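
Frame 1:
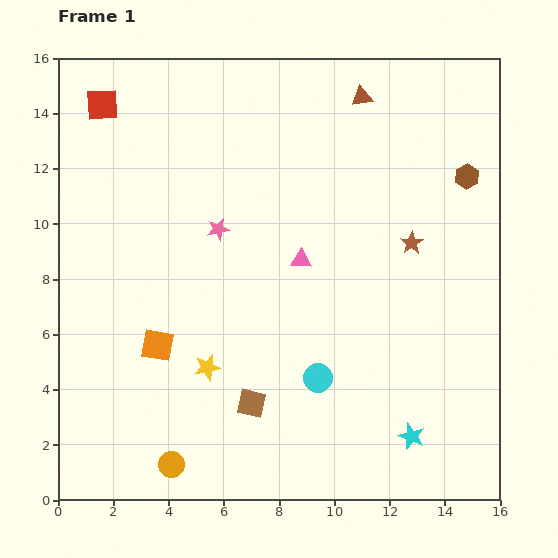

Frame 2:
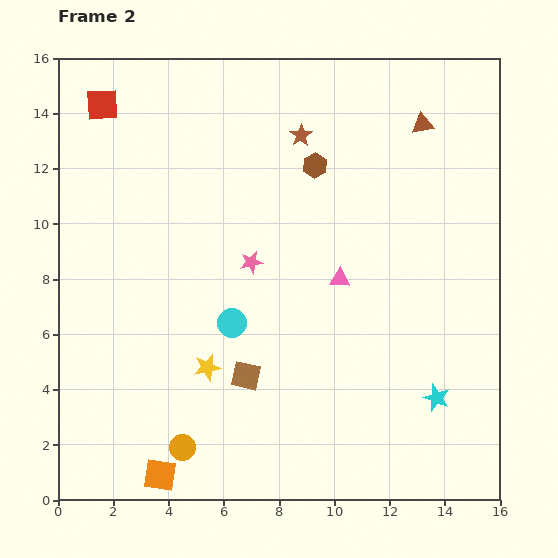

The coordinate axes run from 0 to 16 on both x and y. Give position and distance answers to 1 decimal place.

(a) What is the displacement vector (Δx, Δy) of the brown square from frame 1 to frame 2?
(-0.2, 1.0)

The brown square was at (7.0, 3.5) in frame 1 and (6.8, 4.5) in frame 2.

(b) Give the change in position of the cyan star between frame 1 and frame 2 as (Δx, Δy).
(0.9, 1.4)

The cyan star was at (12.8, 2.3) in frame 1 and (13.7, 3.7) in frame 2.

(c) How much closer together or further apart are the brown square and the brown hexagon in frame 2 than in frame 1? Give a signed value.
-3.3

Distance in frame 1: 11.3. Distance in frame 2: 8.0.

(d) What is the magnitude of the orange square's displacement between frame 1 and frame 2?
4.7

The orange square moved from (3.6, 5.6) to (3.7, 0.9), a distance of √(0.1² + 4.7²) ≈ 4.7.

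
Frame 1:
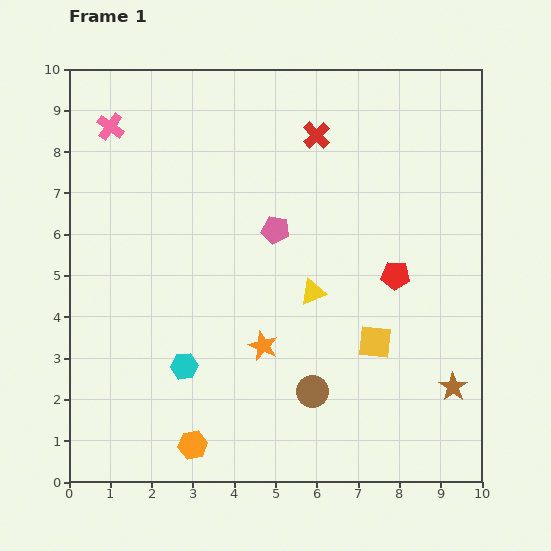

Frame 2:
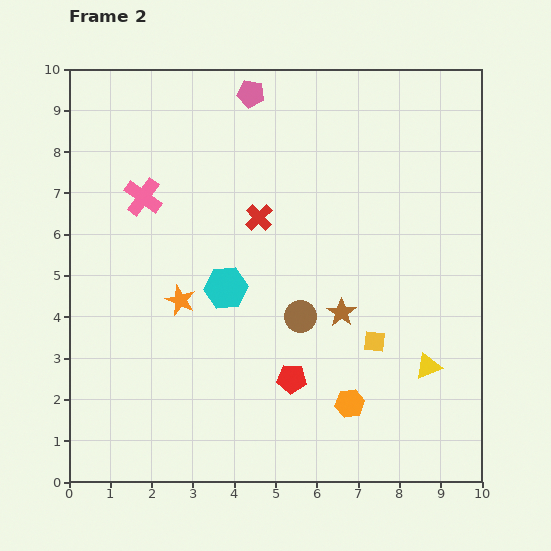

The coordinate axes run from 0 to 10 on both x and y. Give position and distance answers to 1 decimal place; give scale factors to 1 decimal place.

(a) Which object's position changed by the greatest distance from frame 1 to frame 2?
the orange hexagon

(moved 3.9; next 3.5)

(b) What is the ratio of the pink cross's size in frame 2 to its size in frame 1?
1.4×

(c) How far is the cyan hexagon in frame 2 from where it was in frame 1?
2.1

The cyan hexagon moved from (2.8, 2.8) to (3.8, 4.7), a distance of √(1.0² + 1.9²) ≈ 2.1.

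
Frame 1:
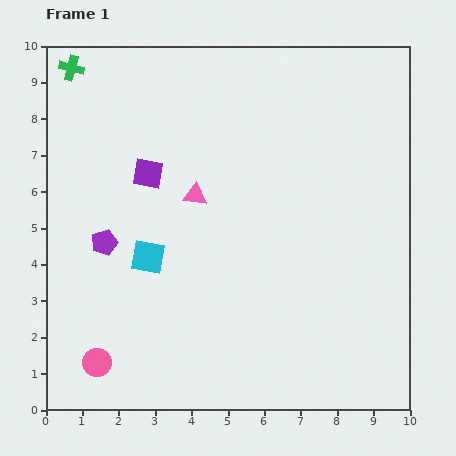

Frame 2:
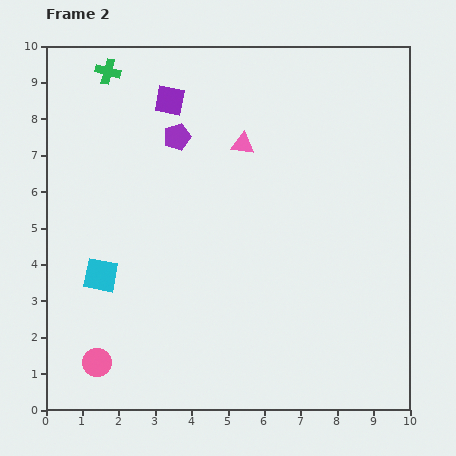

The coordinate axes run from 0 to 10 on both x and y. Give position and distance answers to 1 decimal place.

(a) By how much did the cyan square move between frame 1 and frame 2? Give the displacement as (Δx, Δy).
(-1.3, -0.5)

The cyan square was at (2.8, 4.2) in frame 1 and (1.5, 3.7) in frame 2.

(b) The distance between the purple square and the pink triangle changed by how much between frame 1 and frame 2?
+0.9

Distance in frame 1: 1.4. Distance in frame 2: 2.3.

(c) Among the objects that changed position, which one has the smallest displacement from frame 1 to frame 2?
the green cross

(moved 1.0)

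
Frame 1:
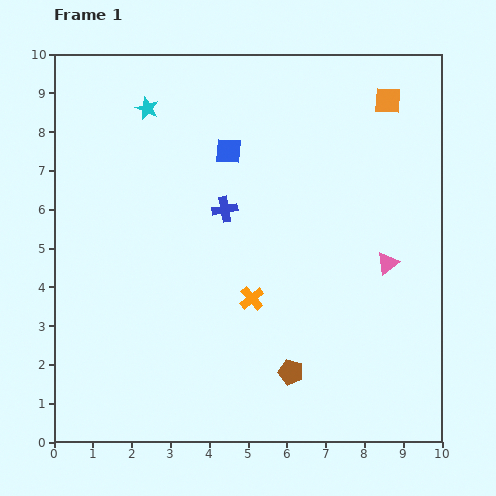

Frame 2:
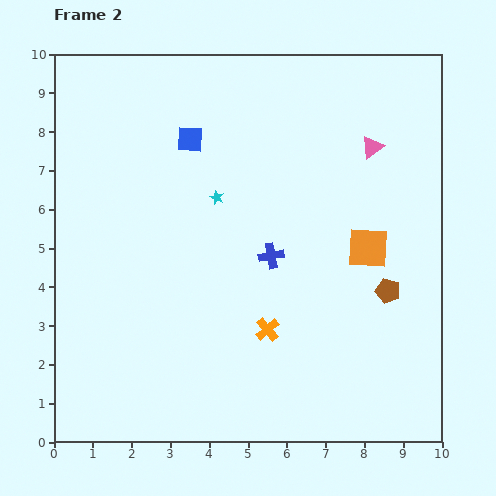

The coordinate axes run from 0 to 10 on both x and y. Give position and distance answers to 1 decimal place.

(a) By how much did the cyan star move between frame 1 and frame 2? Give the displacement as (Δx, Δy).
(1.8, -2.3)

The cyan star was at (2.4, 8.6) in frame 1 and (4.2, 6.3) in frame 2.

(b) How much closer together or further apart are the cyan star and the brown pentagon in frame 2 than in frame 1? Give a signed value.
-2.7

Distance in frame 1: 7.7. Distance in frame 2: 5.0.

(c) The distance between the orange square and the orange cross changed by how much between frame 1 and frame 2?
-2.9

Distance in frame 1: 6.2. Distance in frame 2: 3.3.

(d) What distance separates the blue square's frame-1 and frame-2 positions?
1.0

The blue square moved from (4.5, 7.5) to (3.5, 7.8), a distance of √(1.0² + 0.3²) ≈ 1.0.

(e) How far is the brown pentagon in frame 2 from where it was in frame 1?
3.3

The brown pentagon moved from (6.1, 1.8) to (8.6, 3.9), a distance of √(2.5² + 2.1²) ≈ 3.3.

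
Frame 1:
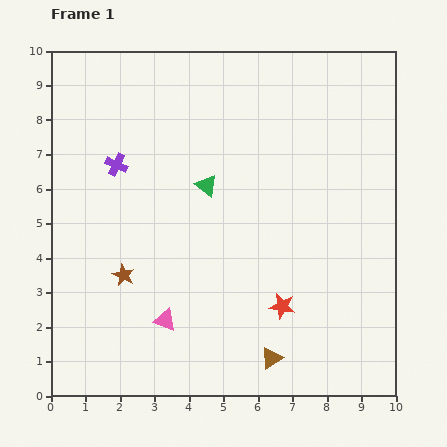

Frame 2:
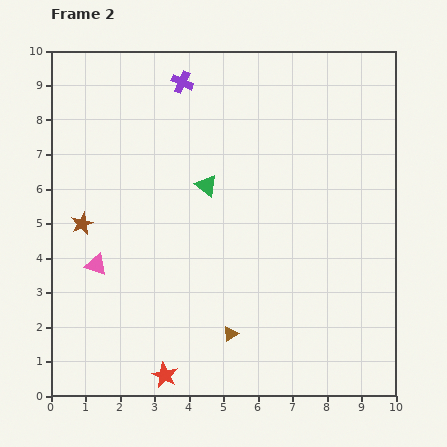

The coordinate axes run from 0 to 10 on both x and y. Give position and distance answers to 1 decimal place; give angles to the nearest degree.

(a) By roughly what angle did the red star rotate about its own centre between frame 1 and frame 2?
16° clockwise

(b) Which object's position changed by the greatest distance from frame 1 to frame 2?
the red star

(moved 3.9; next 3.1)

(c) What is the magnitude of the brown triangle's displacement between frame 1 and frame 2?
1.4

The brown triangle moved from (6.4, 1.1) to (5.2, 1.8), a distance of √(1.2² + 0.7²) ≈ 1.4.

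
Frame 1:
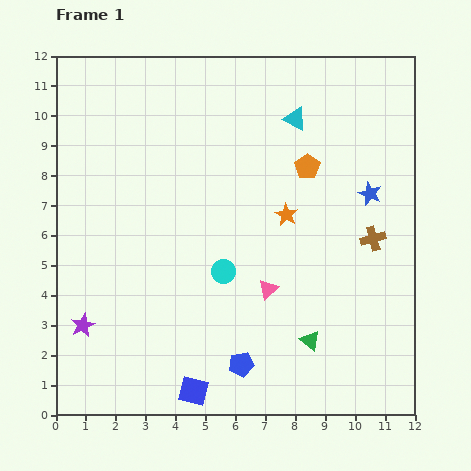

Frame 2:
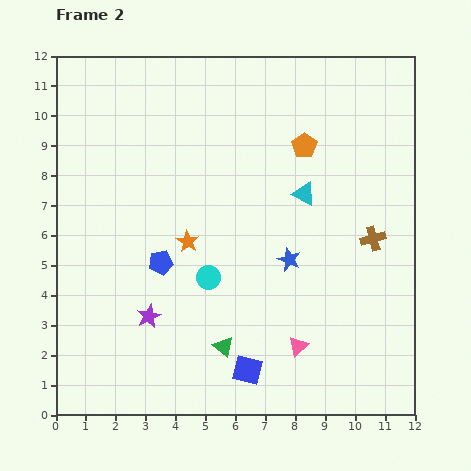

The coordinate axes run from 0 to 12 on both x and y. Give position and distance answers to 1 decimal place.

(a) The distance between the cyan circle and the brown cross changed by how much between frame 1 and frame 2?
+0.6

Distance in frame 1: 5.1. Distance in frame 2: 5.7.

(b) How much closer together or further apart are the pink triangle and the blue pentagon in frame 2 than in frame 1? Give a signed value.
+2.7

Distance in frame 1: 2.7. Distance in frame 2: 5.4.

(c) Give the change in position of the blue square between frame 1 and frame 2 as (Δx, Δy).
(1.8, 0.7)

The blue square was at (4.6, 0.8) in frame 1 and (6.4, 1.5) in frame 2.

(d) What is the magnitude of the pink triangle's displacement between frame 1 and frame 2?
2.1

The pink triangle moved from (7.1, 4.2) to (8.1, 2.3), a distance of √(1.0² + 1.9²) ≈ 2.1.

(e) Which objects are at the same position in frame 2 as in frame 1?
the brown cross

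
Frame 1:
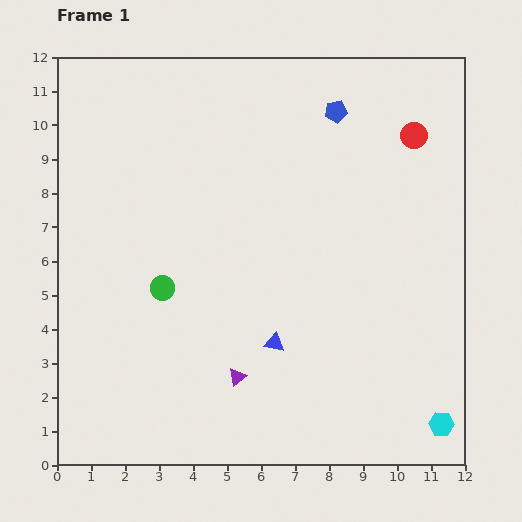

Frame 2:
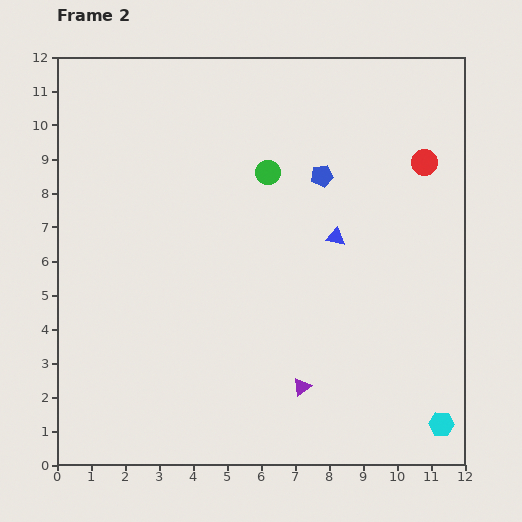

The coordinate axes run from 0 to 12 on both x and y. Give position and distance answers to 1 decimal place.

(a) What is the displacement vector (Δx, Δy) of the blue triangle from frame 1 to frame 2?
(1.8, 3.1)

The blue triangle was at (6.4, 3.6) in frame 1 and (8.2, 6.7) in frame 2.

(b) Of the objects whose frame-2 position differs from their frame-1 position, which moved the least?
the red circle

(moved 0.9)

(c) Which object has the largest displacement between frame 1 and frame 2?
the green circle

(moved 4.6; next 3.6)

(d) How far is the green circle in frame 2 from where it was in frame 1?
4.6

The green circle moved from (3.1, 5.2) to (6.2, 8.6), a distance of √(3.1² + 3.4²) ≈ 4.6.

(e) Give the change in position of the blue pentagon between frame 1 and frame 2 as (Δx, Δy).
(-0.4, -1.9)

The blue pentagon was at (8.2, 10.4) in frame 1 and (7.8, 8.5) in frame 2.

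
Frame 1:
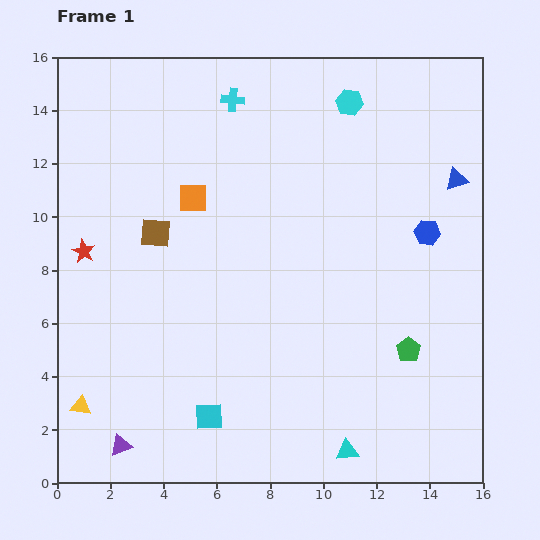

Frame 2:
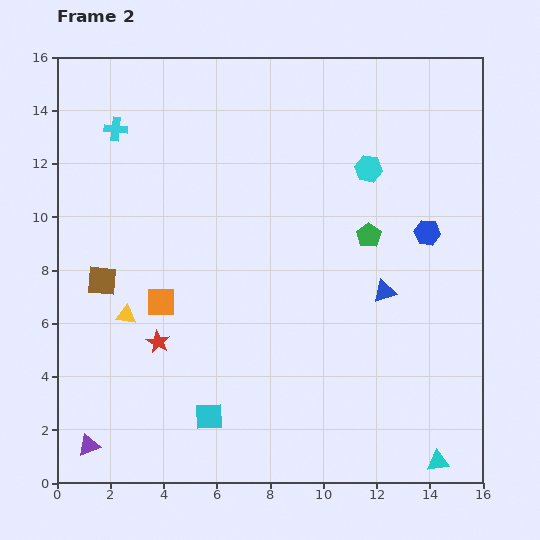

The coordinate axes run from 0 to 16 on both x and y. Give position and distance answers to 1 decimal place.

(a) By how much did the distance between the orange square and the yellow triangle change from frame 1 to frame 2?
-7.5

Distance in frame 1: 8.9. Distance in frame 2: 1.4.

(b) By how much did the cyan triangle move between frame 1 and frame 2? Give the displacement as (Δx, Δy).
(3.4, -0.4)

The cyan triangle was at (10.9, 1.2) in frame 1 and (14.3, 0.8) in frame 2.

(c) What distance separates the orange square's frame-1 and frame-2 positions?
4.1

The orange square moved from (5.1, 10.7) to (3.9, 6.8), a distance of √(1.2² + 3.9²) ≈ 4.1.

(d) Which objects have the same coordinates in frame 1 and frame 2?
the blue hexagon, the cyan square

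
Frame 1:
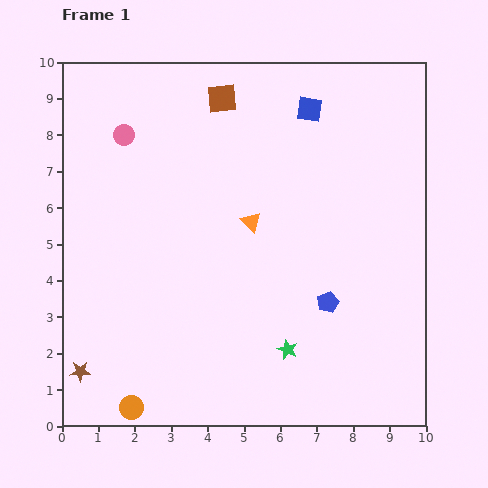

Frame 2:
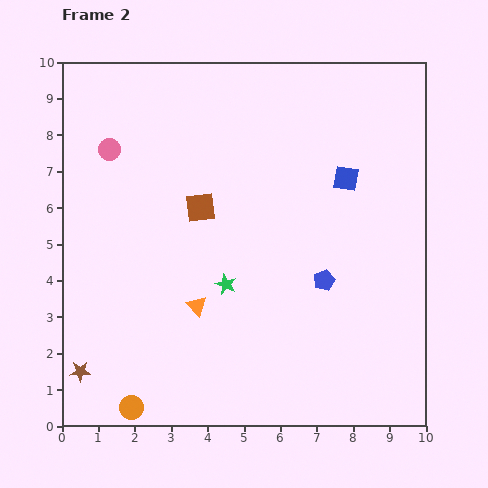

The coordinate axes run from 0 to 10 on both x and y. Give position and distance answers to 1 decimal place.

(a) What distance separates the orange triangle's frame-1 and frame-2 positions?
2.7

The orange triangle moved from (5.2, 5.6) to (3.7, 3.3), a distance of √(1.5² + 2.3²) ≈ 2.7.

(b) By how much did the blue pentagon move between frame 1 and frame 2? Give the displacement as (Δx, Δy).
(-0.1, 0.6)

The blue pentagon was at (7.3, 3.4) in frame 1 and (7.2, 4.0) in frame 2.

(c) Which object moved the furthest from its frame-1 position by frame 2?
the brown square

(moved 3.1; next 2.7)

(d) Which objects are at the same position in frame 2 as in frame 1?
the brown star, the orange circle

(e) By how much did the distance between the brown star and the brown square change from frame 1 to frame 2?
-2.9

Distance in frame 1: 8.5. Distance in frame 2: 5.6.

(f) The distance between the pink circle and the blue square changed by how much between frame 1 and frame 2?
+1.4

Distance in frame 1: 5.1. Distance in frame 2: 6.5.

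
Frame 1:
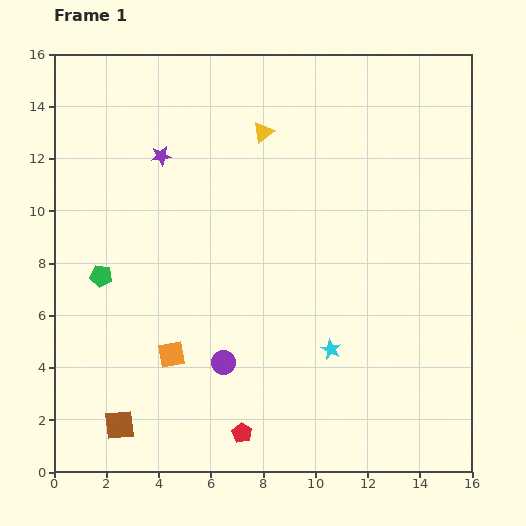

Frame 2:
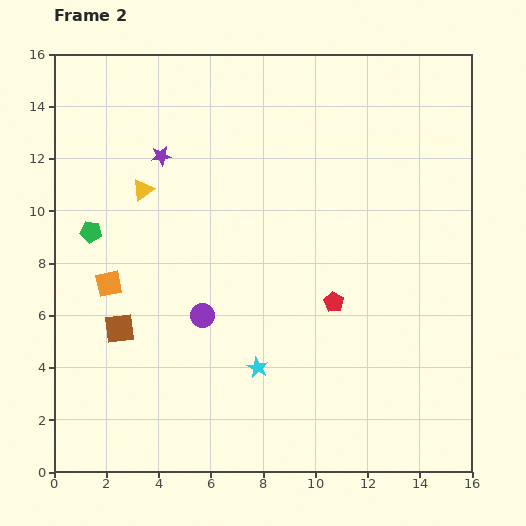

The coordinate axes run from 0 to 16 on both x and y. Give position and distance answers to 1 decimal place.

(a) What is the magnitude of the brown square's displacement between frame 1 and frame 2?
3.7

The brown square moved from (2.5, 1.8) to (2.5, 5.5), a distance of √(0.0² + 3.7²) ≈ 3.7.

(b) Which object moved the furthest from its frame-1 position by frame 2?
the red pentagon

(moved 6.1; next 5.1)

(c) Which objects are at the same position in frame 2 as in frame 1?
the purple star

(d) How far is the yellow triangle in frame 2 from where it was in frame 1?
5.1

The yellow triangle moved from (8.0, 13.0) to (3.4, 10.8), a distance of √(4.6² + 2.2²) ≈ 5.1.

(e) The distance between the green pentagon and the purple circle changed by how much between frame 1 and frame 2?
-0.3

Distance in frame 1: 5.7. Distance in frame 2: 5.4.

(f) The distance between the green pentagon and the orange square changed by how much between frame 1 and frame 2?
-1.9

Distance in frame 1: 4.0. Distance in frame 2: 2.1.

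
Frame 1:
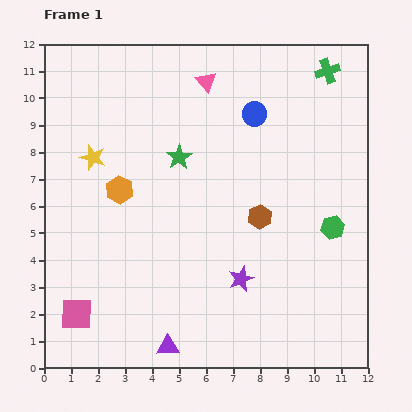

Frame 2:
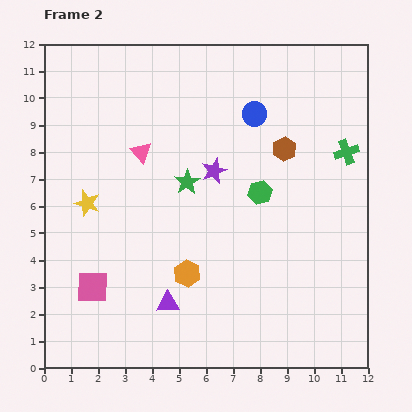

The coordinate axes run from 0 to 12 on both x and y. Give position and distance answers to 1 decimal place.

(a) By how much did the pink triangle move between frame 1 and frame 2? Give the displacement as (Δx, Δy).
(-2.4, -2.6)

The pink triangle was at (6.0, 10.6) in frame 1 and (3.6, 8.0) in frame 2.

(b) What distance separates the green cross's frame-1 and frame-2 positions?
3.1

The green cross moved from (10.5, 11.0) to (11.2, 8.0), a distance of √(0.7² + 3.0²) ≈ 3.1.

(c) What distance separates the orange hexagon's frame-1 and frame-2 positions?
4.0

The orange hexagon moved from (2.8, 6.6) to (5.3, 3.5), a distance of √(2.5² + 3.1²) ≈ 4.0.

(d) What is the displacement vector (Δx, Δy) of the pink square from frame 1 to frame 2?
(0.6, 1.0)

The pink square was at (1.2, 2.0) in frame 1 and (1.8, 3.0) in frame 2.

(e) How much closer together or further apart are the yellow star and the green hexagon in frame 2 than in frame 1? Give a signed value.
-2.9

Distance in frame 1: 9.3. Distance in frame 2: 6.4.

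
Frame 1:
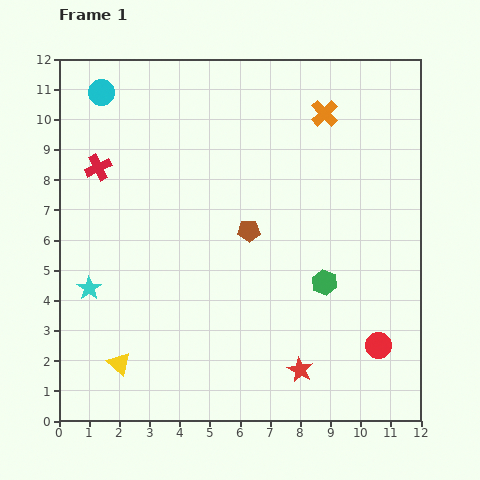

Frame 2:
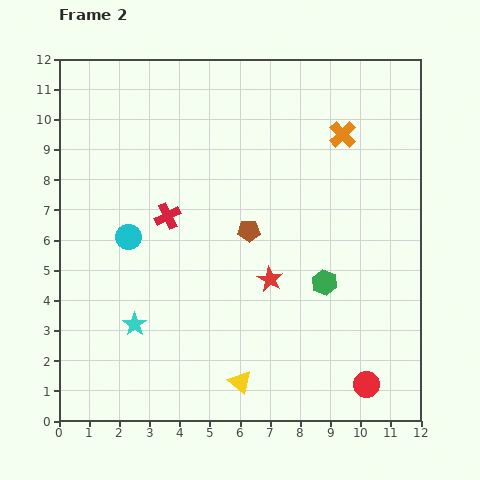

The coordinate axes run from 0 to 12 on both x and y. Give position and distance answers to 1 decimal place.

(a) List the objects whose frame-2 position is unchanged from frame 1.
the brown pentagon, the green hexagon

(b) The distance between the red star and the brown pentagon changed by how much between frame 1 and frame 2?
-3.2

Distance in frame 1: 4.9. Distance in frame 2: 1.7.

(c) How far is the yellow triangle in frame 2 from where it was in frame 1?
4.0

The yellow triangle moved from (2.0, 1.9) to (6.0, 1.3), a distance of √(4.0² + 0.6²) ≈ 4.0.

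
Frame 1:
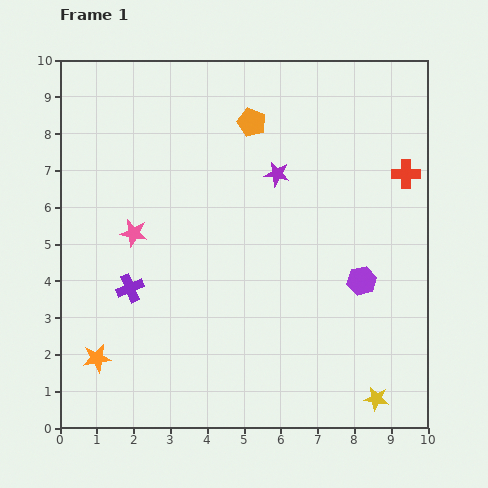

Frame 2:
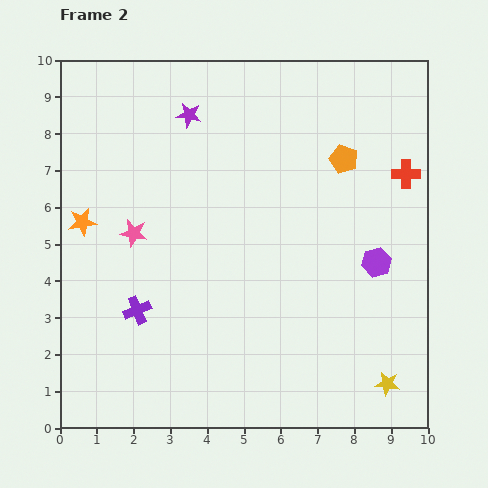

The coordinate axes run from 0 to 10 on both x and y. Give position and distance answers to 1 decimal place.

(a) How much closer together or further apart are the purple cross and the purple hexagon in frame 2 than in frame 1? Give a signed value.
+0.3

Distance in frame 1: 6.3. Distance in frame 2: 6.6.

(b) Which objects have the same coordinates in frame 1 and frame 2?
the red cross, the pink star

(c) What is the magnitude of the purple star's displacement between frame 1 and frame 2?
2.9

The purple star moved from (5.9, 6.9) to (3.5, 8.5), a distance of √(2.4² + 1.6²) ≈ 2.9.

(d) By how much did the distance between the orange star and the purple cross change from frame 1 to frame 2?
+0.7

Distance in frame 1: 2.1. Distance in frame 2: 2.8.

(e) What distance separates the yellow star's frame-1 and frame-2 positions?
0.5

The yellow star moved from (8.6, 0.8) to (8.9, 1.2), a distance of √(0.3² + 0.4²) ≈ 0.5.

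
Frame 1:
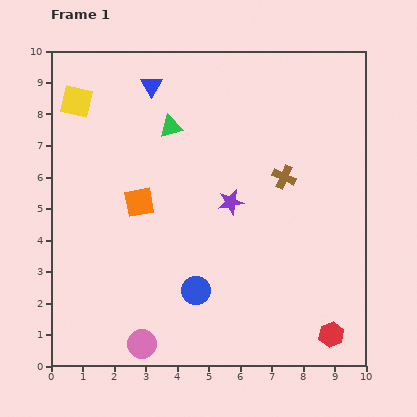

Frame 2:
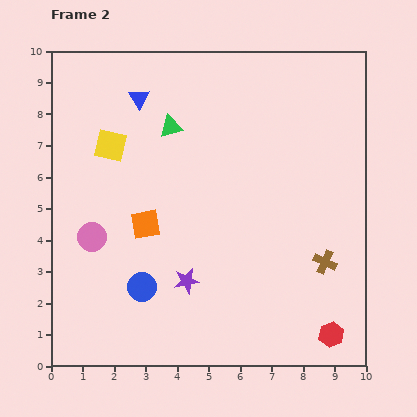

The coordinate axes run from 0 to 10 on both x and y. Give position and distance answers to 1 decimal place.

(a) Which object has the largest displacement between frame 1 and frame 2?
the pink circle

(moved 3.8; next 3.0)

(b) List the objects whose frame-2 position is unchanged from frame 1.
the green triangle, the red hexagon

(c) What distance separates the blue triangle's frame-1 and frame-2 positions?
0.6

The blue triangle moved from (3.2, 8.9) to (2.8, 8.5), a distance of √(0.4² + 0.4²) ≈ 0.6.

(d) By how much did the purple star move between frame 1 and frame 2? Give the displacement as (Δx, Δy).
(-1.4, -2.5)

The purple star was at (5.7, 5.2) in frame 1 and (4.3, 2.7) in frame 2.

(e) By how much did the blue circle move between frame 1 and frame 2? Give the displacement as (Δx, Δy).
(-1.7, 0.1)

The blue circle was at (4.6, 2.4) in frame 1 and (2.9, 2.5) in frame 2.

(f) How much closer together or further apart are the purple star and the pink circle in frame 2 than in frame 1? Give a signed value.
-2.0

Distance in frame 1: 5.3. Distance in frame 2: 3.3.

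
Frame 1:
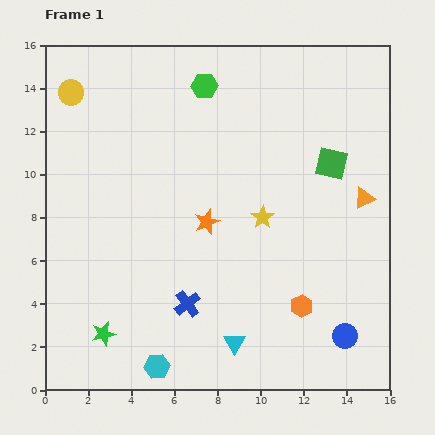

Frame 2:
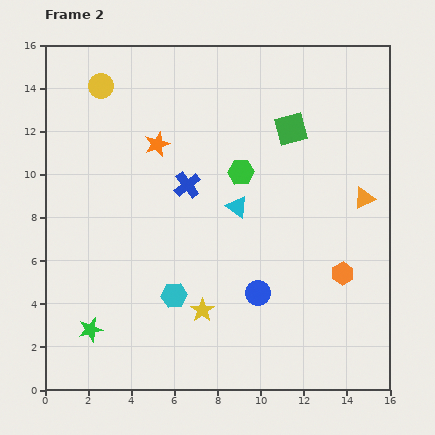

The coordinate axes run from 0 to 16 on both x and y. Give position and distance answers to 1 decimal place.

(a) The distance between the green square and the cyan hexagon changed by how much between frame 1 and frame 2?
-3.0

Distance in frame 1: 12.4. Distance in frame 2: 9.4.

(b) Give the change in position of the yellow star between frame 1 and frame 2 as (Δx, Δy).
(-2.8, -4.3)

The yellow star was at (10.1, 8.0) in frame 1 and (7.3, 3.7) in frame 2.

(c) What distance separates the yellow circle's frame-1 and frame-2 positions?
1.4

The yellow circle moved from (1.2, 13.8) to (2.6, 14.1), a distance of √(1.4² + 0.3²) ≈ 1.4.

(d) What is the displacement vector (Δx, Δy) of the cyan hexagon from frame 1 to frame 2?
(0.8, 3.3)

The cyan hexagon was at (5.2, 1.1) in frame 1 and (6.0, 4.4) in frame 2.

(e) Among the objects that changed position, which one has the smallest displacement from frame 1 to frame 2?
the green star

(moved 0.6)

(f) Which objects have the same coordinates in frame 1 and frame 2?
the orange triangle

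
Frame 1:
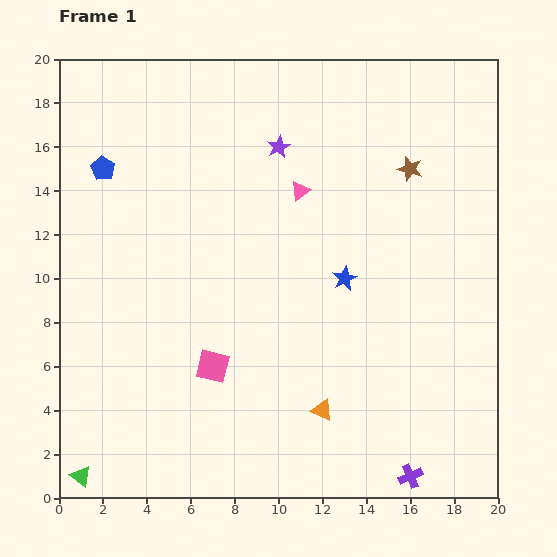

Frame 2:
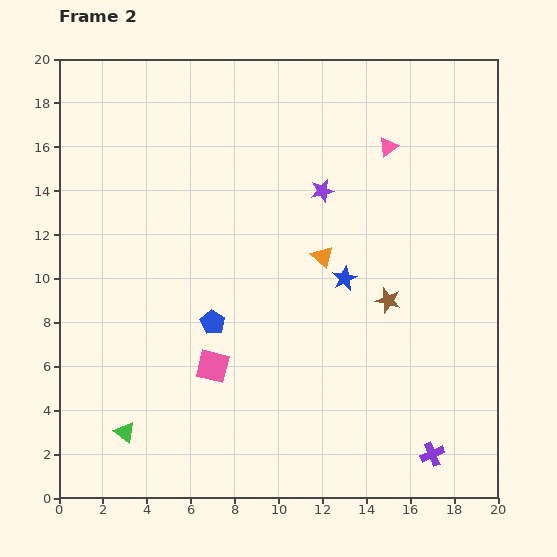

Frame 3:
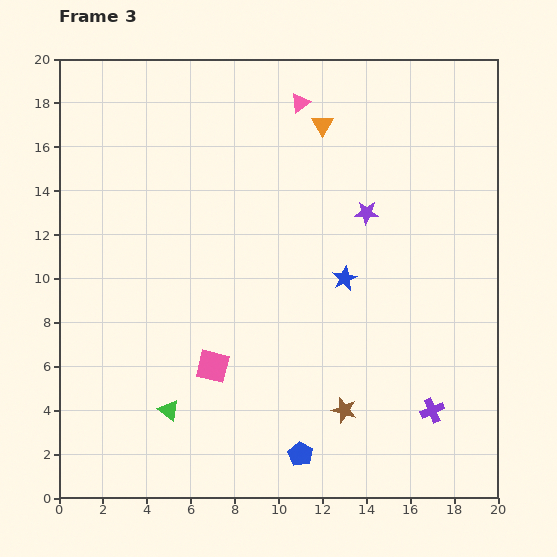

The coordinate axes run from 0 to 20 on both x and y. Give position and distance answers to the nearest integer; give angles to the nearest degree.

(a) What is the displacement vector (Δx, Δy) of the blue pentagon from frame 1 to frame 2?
(5, -7)

The blue pentagon was at (2, 15) in frame 1 and (7, 8) in frame 2.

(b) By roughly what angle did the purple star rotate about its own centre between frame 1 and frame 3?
30° clockwise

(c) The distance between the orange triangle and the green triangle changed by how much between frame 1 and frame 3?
+4

Distance in frame 1: 11. Distance in frame 3: 15.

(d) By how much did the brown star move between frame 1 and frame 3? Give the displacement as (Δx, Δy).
(-3, -11)

The brown star was at (16, 15) in frame 1 and (13, 4) in frame 3.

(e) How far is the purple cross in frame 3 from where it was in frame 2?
2

The purple cross moved from (17, 2) to (17, 4), a distance of √(0² + 2²) ≈ 2.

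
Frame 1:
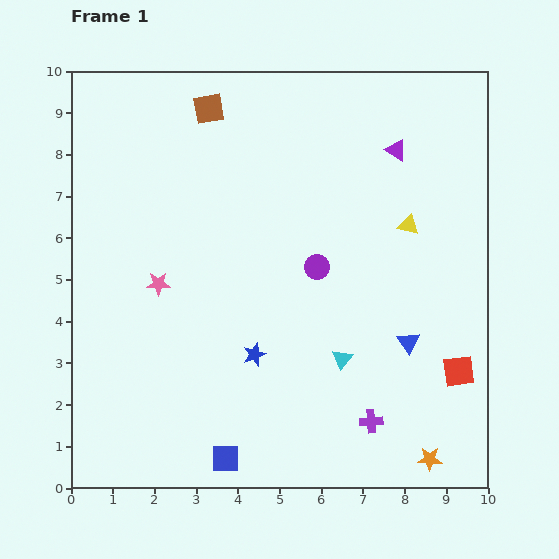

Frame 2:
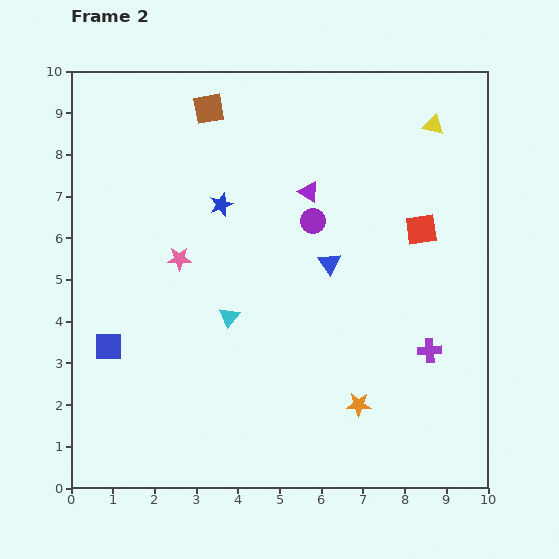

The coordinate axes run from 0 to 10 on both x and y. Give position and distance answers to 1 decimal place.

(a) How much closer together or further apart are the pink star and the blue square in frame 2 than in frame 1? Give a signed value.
-1.8

Distance in frame 1: 4.5. Distance in frame 2: 2.7.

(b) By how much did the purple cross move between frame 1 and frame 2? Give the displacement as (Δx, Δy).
(1.4, 1.7)

The purple cross was at (7.2, 1.6) in frame 1 and (8.6, 3.3) in frame 2.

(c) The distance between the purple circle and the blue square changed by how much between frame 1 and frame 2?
+0.6

Distance in frame 1: 5.1. Distance in frame 2: 5.7.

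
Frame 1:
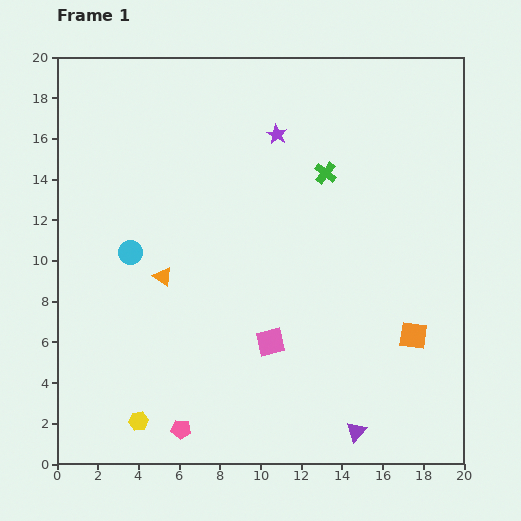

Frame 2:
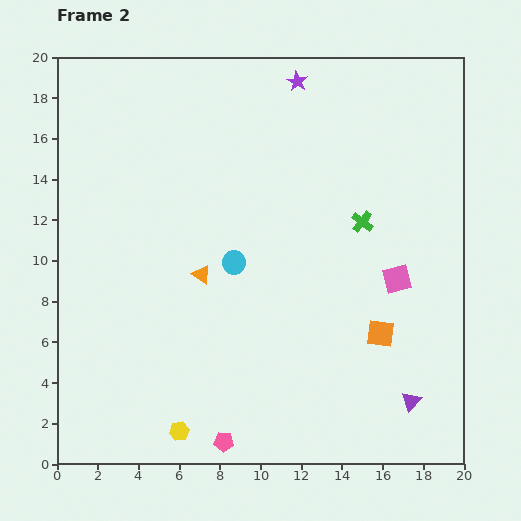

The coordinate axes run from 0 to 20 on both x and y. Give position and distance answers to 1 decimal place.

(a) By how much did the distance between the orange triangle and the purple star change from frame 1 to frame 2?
+1.6

Distance in frame 1: 9.0. Distance in frame 2: 10.6.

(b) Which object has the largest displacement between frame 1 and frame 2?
the pink square

(moved 6.9; next 5.1)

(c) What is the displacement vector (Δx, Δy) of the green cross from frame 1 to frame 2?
(1.8, -2.4)

The green cross was at (13.2, 14.3) in frame 1 and (15.0, 11.9) in frame 2.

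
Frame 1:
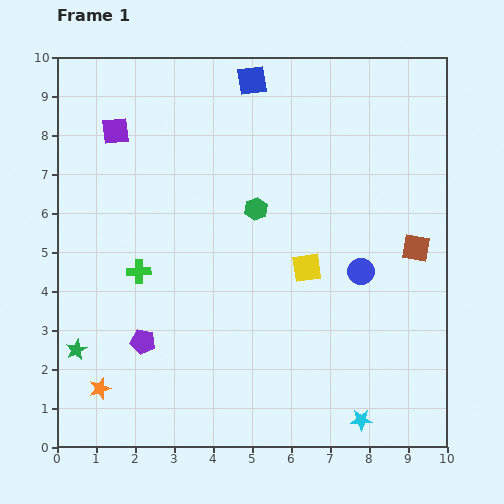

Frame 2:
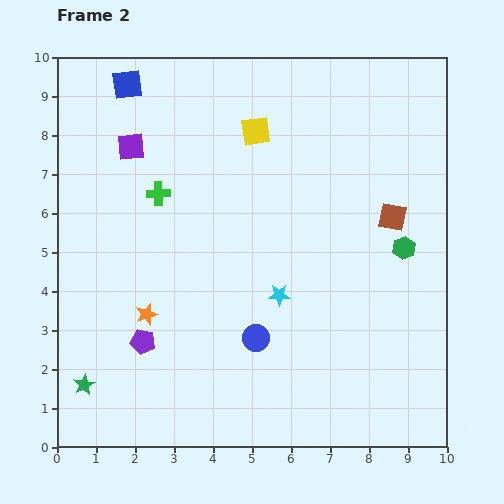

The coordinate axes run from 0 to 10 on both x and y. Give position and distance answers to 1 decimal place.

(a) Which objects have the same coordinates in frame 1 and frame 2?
the purple pentagon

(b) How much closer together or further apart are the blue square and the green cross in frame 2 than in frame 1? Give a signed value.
-2.8

Distance in frame 1: 5.7. Distance in frame 2: 2.9.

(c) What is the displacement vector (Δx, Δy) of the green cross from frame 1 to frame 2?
(0.5, 2.0)

The green cross was at (2.1, 4.5) in frame 1 and (2.6, 6.5) in frame 2.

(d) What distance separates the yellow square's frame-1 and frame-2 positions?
3.7

The yellow square moved from (6.4, 4.6) to (5.1, 8.1), a distance of √(1.3² + 3.5²) ≈ 3.7.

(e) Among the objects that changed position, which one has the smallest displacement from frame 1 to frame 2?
the purple square

(moved 0.6)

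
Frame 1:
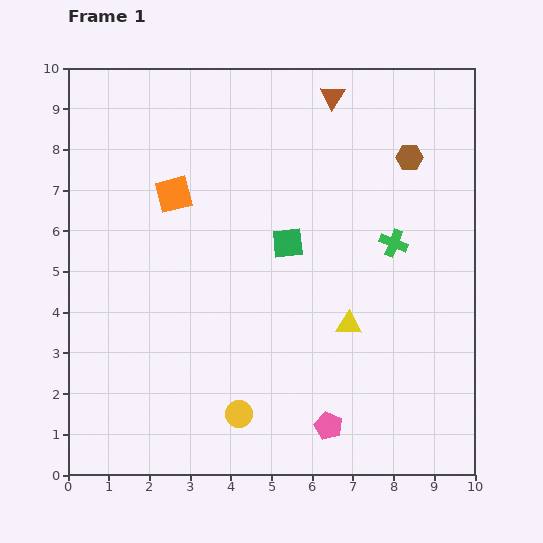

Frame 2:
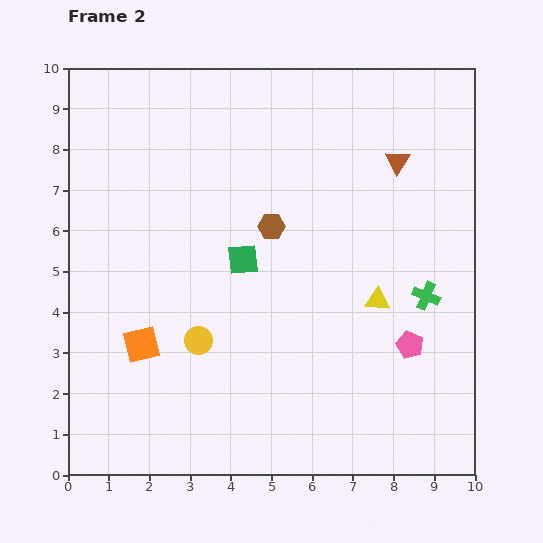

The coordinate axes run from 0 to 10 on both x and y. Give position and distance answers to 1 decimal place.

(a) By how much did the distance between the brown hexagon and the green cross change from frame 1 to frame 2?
+2.1

Distance in frame 1: 2.1. Distance in frame 2: 4.2.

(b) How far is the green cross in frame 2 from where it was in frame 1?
1.5

The green cross moved from (8.0, 5.7) to (8.8, 4.4), a distance of √(0.8² + 1.3²) ≈ 1.5.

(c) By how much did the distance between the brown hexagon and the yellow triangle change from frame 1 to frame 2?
-1.2

Distance in frame 1: 4.4. Distance in frame 2: 3.2.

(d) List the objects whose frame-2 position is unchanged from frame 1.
none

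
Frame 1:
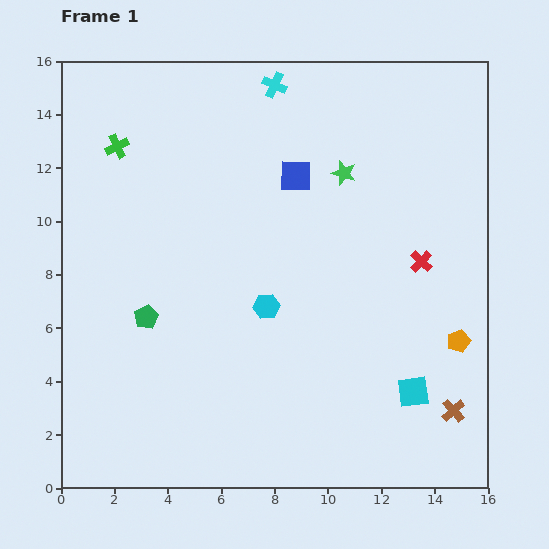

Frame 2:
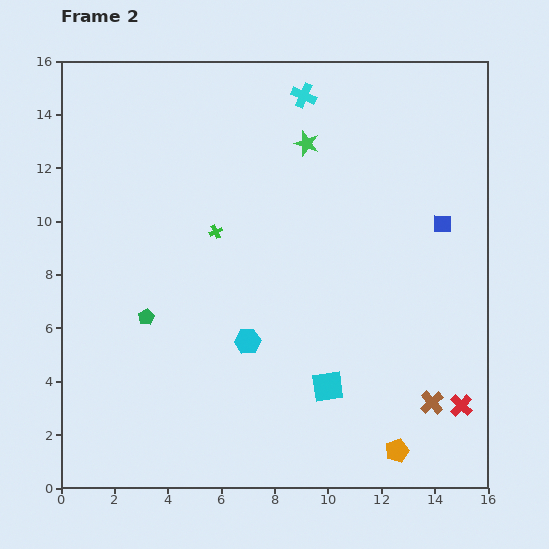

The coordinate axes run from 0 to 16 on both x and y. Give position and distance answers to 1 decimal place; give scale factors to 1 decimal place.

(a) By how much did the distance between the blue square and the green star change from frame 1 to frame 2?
+4.1

Distance in frame 1: 1.8. Distance in frame 2: 5.9.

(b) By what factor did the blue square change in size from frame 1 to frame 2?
0.6×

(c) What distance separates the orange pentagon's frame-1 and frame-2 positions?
4.7

The orange pentagon moved from (14.9, 5.5) to (12.6, 1.4), a distance of √(2.3² + 4.1²) ≈ 4.7.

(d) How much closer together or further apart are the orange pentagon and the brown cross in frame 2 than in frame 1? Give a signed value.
-0.4

Distance in frame 1: 2.6. Distance in frame 2: 2.2.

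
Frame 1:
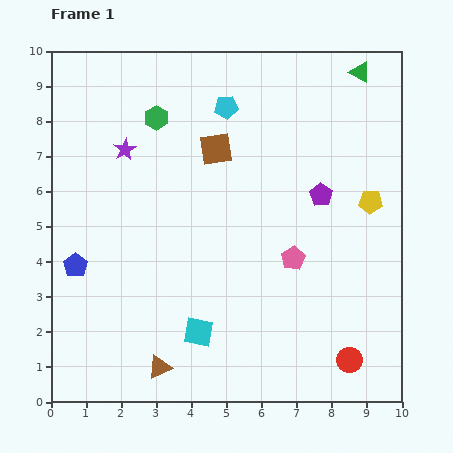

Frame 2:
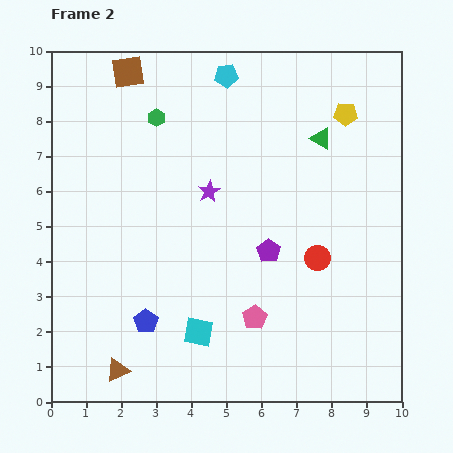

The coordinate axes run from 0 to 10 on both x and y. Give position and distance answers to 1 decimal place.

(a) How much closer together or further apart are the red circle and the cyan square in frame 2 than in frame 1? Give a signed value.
-0.4

Distance in frame 1: 4.4. Distance in frame 2: 4.0.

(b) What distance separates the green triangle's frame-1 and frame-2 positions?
2.2

The green triangle moved from (8.8, 9.4) to (7.7, 7.5), a distance of √(1.1² + 1.9²) ≈ 2.2.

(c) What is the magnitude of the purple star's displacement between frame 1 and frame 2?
2.7

The purple star moved from (2.1, 7.2) to (4.5, 6.0), a distance of √(2.4² + 1.2²) ≈ 2.7.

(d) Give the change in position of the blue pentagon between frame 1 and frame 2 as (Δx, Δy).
(2.0, -1.6)

The blue pentagon was at (0.7, 3.9) in frame 1 and (2.7, 2.3) in frame 2.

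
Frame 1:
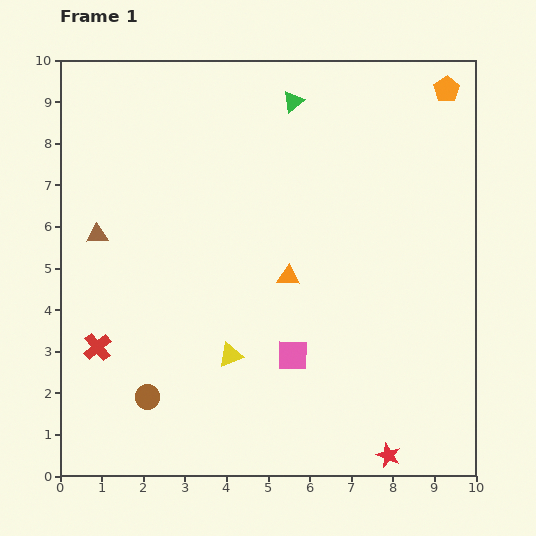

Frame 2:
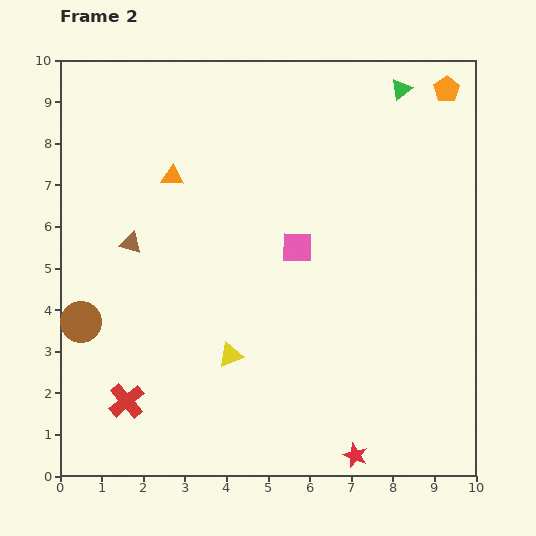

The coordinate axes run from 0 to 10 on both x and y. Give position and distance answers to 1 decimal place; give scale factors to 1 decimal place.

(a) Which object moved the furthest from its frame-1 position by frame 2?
the orange triangle

(moved 3.7; next 2.6)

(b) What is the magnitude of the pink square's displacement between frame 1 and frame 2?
2.6

The pink square moved from (5.6, 2.9) to (5.7, 5.5), a distance of √(0.1² + 2.6²) ≈ 2.6.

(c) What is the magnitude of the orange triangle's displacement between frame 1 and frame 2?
3.7

The orange triangle moved from (5.5, 4.8) to (2.7, 7.2), a distance of √(2.8² + 2.4²) ≈ 3.7.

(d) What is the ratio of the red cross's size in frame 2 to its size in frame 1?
1.3×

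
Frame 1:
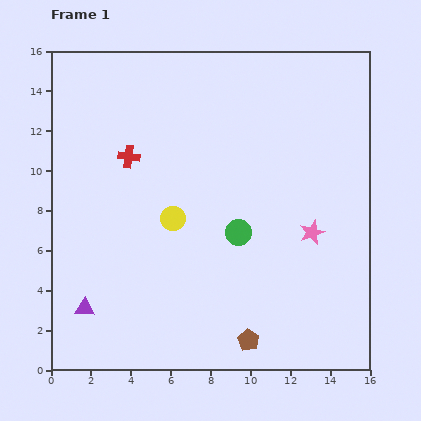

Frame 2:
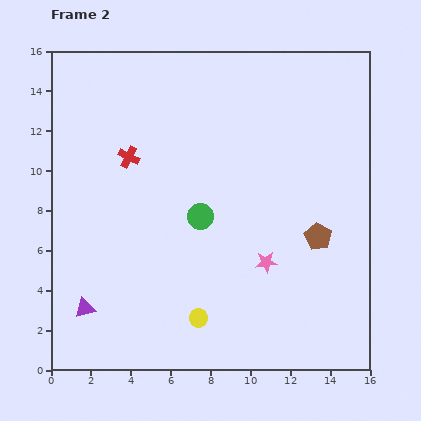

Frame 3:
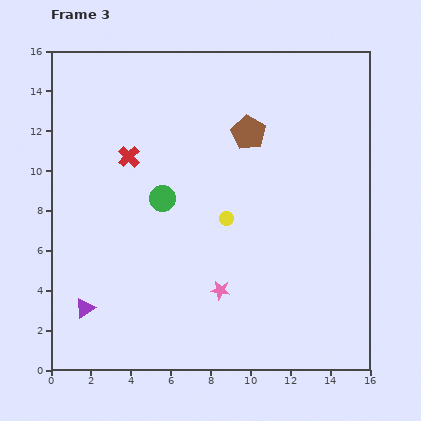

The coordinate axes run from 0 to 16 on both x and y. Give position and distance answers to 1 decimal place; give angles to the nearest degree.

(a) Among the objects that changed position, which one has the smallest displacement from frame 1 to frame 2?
the green circle

(moved 2.1)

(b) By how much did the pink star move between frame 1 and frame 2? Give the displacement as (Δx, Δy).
(-2.3, -1.5)

The pink star was at (13.1, 6.9) in frame 1 and (10.8, 5.4) in frame 2.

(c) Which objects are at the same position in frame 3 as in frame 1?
the red cross, the purple triangle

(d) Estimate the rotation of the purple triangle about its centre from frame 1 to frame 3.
35° counter-clockwise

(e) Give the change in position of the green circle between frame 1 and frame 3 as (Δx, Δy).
(-3.8, 1.7)

The green circle was at (9.4, 6.9) in frame 1 and (5.6, 8.6) in frame 3.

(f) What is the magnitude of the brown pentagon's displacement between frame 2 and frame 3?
6.3

The brown pentagon moved from (13.4, 6.7) to (9.9, 11.9), a distance of √(3.5² + 5.2²) ≈ 6.3.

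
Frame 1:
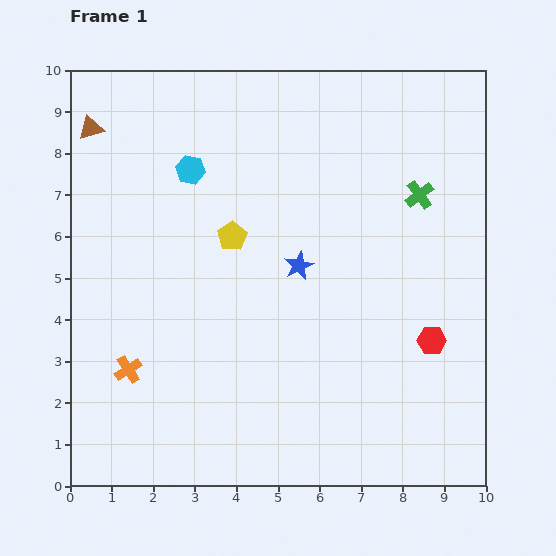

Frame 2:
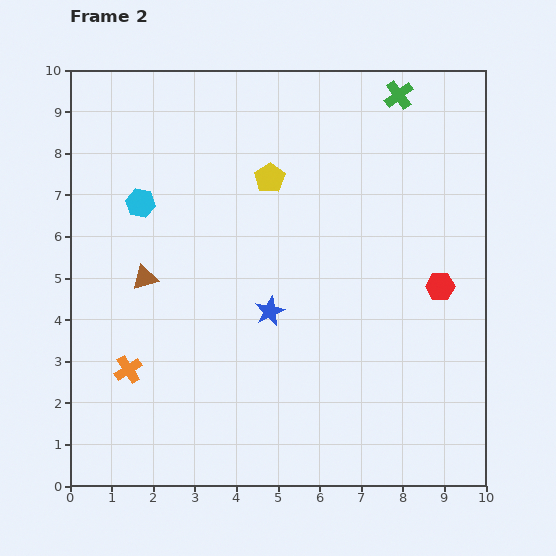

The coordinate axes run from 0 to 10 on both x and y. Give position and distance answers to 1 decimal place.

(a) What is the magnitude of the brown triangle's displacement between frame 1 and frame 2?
3.8

The brown triangle moved from (0.5, 8.6) to (1.8, 5.0), a distance of √(1.3² + 3.6²) ≈ 3.8.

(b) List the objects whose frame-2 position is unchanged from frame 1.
the orange cross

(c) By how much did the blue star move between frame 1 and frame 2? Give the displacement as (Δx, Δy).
(-0.7, -1.1)

The blue star was at (5.5, 5.3) in frame 1 and (4.8, 4.2) in frame 2.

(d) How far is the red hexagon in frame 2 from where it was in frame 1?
1.3

The red hexagon moved from (8.7, 3.5) to (8.9, 4.8), a distance of √(0.2² + 1.3²) ≈ 1.3.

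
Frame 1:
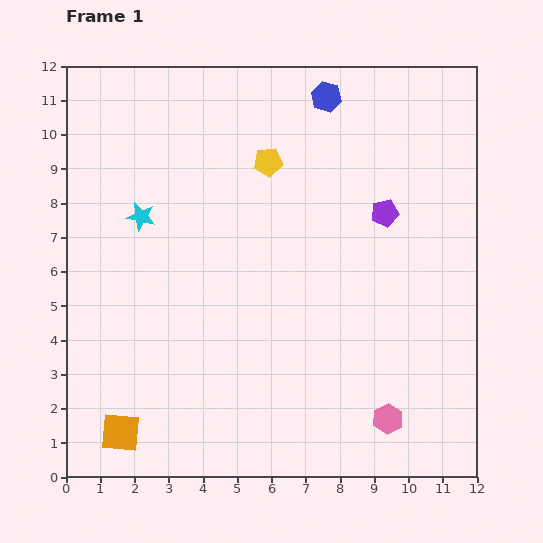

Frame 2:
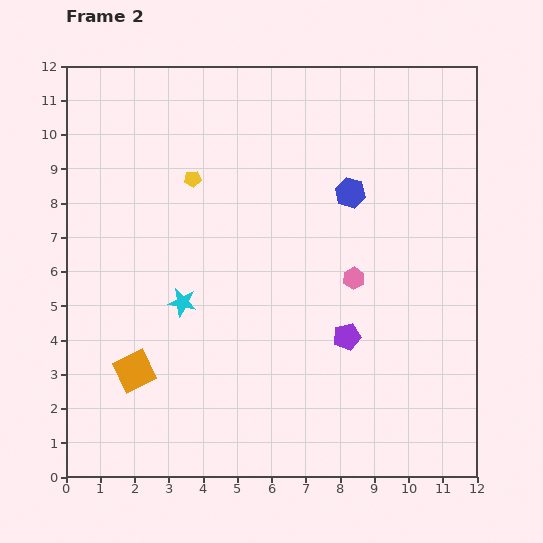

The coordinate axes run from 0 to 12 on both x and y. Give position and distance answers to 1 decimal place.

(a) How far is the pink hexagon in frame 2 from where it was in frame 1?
4.2

The pink hexagon moved from (9.4, 1.7) to (8.4, 5.8), a distance of √(1.0² + 4.1²) ≈ 4.2.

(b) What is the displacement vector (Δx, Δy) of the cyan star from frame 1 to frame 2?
(1.2, -2.5)

The cyan star was at (2.2, 7.6) in frame 1 and (3.4, 5.1) in frame 2.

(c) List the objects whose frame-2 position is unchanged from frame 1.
none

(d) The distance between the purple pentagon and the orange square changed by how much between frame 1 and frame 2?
-3.7

Distance in frame 1: 10.0. Distance in frame 2: 6.3.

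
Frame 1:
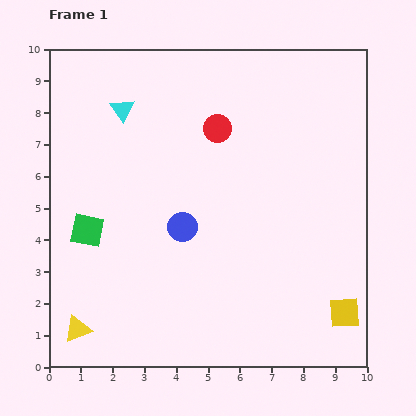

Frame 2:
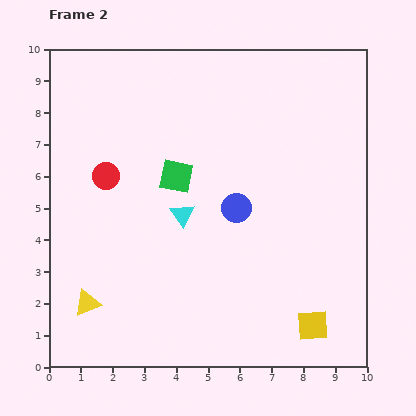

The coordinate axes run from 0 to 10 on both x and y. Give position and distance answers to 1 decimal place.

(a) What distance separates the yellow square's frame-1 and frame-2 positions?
1.1

The yellow square moved from (9.3, 1.7) to (8.3, 1.3), a distance of √(1.0² + 0.4²) ≈ 1.1.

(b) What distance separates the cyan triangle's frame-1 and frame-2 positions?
3.8

The cyan triangle moved from (2.3, 8.1) to (4.2, 4.8), a distance of √(1.9² + 3.3²) ≈ 3.8.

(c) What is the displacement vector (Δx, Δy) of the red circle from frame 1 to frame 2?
(-3.5, -1.5)

The red circle was at (5.3, 7.5) in frame 1 and (1.8, 6.0) in frame 2.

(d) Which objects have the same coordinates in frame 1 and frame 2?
none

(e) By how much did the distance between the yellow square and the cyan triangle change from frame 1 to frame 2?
-4.1

Distance in frame 1: 9.5. Distance in frame 2: 5.4.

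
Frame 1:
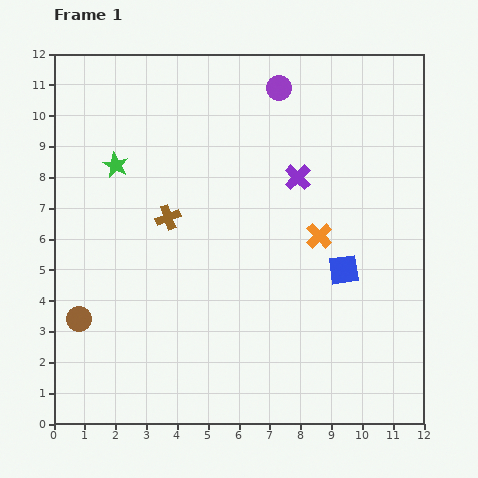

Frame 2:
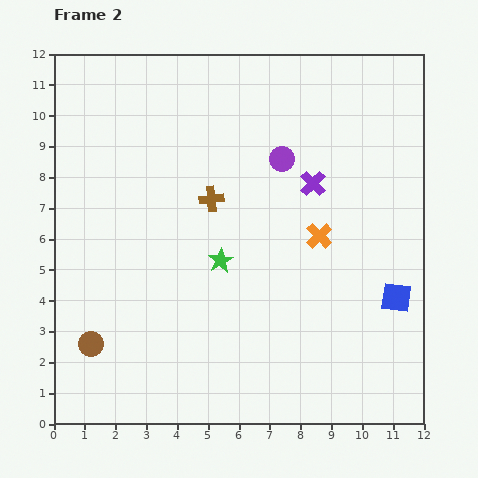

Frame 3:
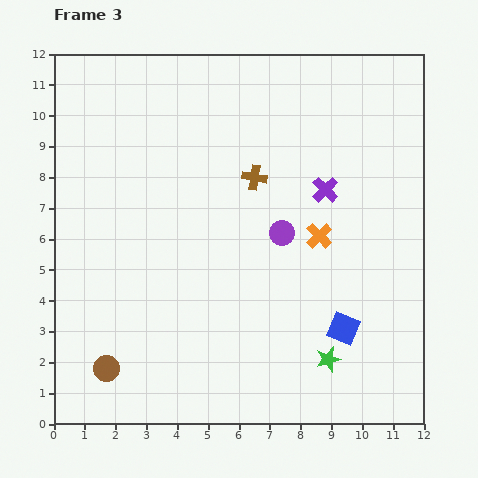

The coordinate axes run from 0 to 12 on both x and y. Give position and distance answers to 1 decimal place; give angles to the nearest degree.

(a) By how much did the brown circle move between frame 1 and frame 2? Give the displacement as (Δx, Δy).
(0.4, -0.8)

The brown circle was at (0.8, 3.4) in frame 1 and (1.2, 2.6) in frame 2.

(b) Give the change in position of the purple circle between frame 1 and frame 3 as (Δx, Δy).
(0.1, -4.7)

The purple circle was at (7.3, 10.9) in frame 1 and (7.4, 6.2) in frame 3.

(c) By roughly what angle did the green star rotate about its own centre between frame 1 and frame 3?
30° clockwise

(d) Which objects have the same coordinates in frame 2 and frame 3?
the orange cross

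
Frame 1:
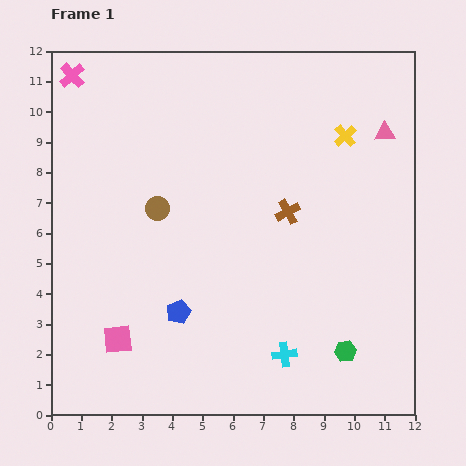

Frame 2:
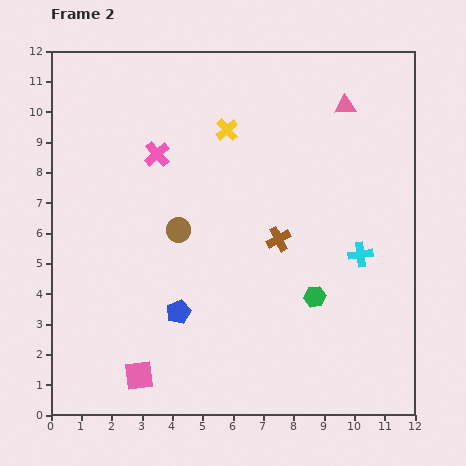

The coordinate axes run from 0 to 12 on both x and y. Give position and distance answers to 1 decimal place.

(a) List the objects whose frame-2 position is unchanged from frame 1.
the blue pentagon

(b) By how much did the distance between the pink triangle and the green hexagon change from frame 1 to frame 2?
-0.9

Distance in frame 1: 7.3. Distance in frame 2: 6.4.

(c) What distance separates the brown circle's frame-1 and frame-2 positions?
1.0

The brown circle moved from (3.5, 6.8) to (4.2, 6.1), a distance of √(0.7² + 0.7²) ≈ 1.0.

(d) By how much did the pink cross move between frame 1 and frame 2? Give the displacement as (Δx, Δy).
(2.8, -2.6)

The pink cross was at (0.7, 11.2) in frame 1 and (3.5, 8.6) in frame 2.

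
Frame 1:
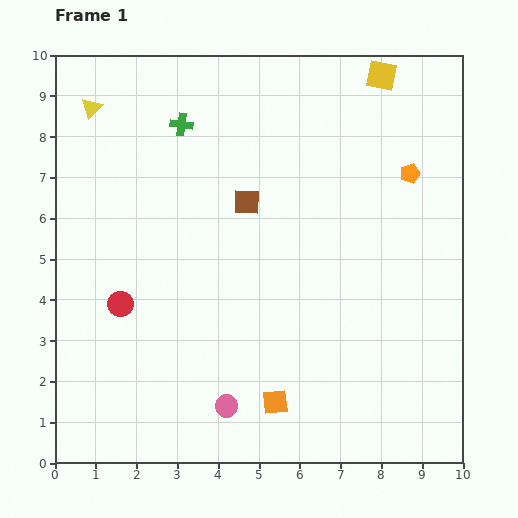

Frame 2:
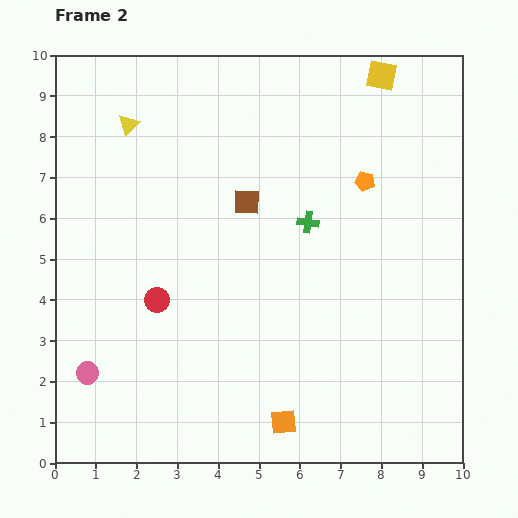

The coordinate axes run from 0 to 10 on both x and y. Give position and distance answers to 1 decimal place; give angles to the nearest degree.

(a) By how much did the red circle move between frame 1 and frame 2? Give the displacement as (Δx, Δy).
(0.9, 0.1)

The red circle was at (1.6, 3.9) in frame 1 and (2.5, 4.0) in frame 2.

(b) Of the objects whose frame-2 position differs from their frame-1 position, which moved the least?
the orange square

(moved 0.5)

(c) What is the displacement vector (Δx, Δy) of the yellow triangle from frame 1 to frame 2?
(0.9, -0.4)

The yellow triangle was at (0.9, 8.7) in frame 1 and (1.8, 8.3) in frame 2.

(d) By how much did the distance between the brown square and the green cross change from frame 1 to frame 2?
-0.9

Distance in frame 1: 2.5. Distance in frame 2: 1.6.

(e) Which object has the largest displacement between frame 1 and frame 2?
the green cross

(moved 3.9; next 3.5)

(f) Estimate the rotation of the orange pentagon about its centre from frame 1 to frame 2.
30° clockwise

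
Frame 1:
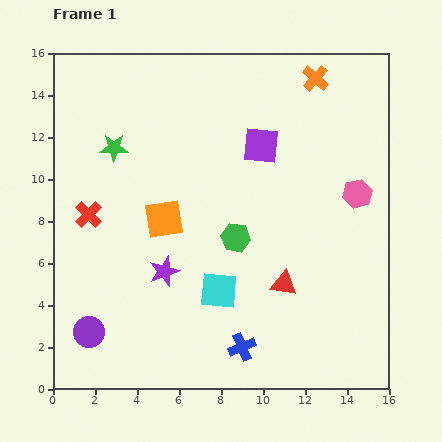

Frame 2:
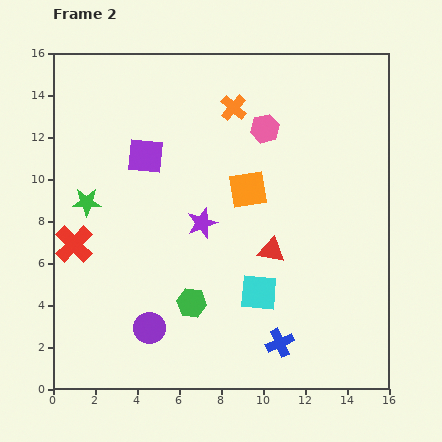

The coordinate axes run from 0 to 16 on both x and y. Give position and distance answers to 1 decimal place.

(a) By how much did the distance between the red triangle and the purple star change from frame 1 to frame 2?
-2.2

Distance in frame 1: 5.7. Distance in frame 2: 3.5.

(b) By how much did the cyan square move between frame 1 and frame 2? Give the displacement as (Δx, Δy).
(1.9, -0.1)

The cyan square was at (7.9, 4.7) in frame 1 and (9.8, 4.6) in frame 2.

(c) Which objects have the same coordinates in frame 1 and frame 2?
none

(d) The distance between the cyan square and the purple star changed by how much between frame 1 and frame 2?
+1.5

Distance in frame 1: 2.8. Distance in frame 2: 4.3.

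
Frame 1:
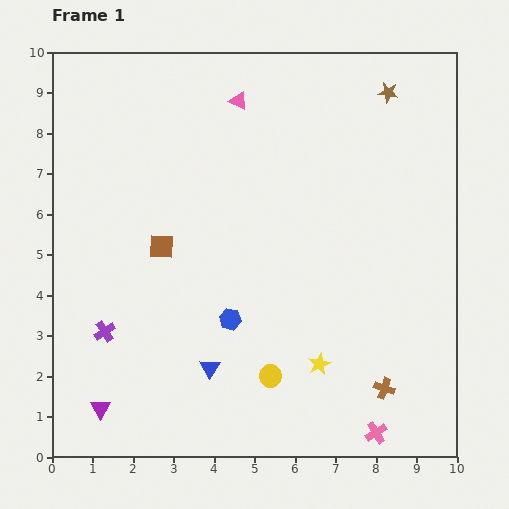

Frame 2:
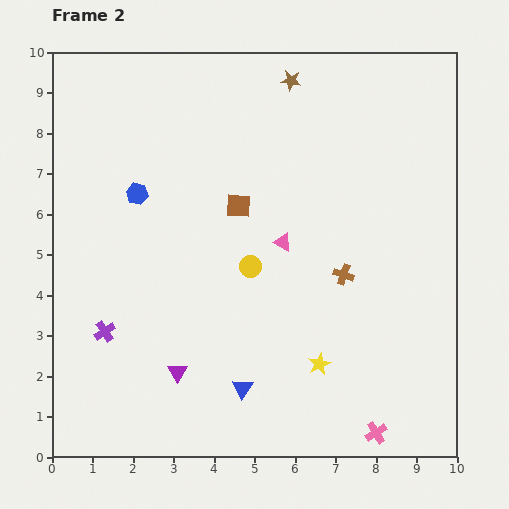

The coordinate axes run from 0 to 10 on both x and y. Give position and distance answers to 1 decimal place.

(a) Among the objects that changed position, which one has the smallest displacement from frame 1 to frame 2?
the blue triangle

(moved 0.9)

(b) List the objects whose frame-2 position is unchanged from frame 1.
the yellow star, the pink cross, the purple cross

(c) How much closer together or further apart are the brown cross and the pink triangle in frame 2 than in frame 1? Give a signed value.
-6.3

Distance in frame 1: 8.0. Distance in frame 2: 1.7.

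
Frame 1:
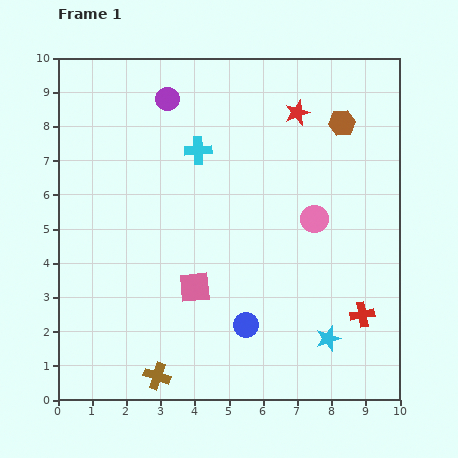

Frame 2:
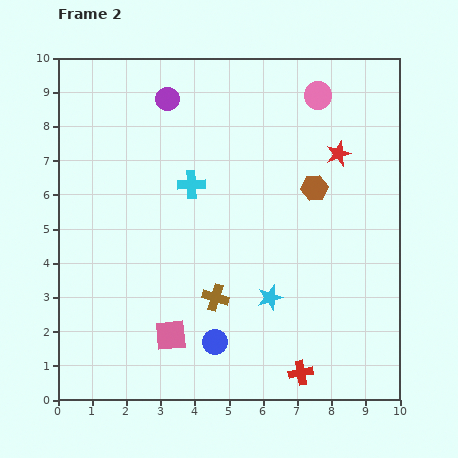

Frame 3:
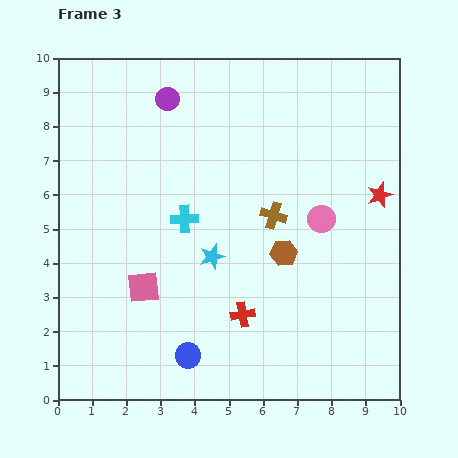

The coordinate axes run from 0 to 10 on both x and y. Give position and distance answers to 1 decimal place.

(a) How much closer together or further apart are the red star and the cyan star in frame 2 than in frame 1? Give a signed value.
-2.0

Distance in frame 1: 6.7. Distance in frame 2: 4.7.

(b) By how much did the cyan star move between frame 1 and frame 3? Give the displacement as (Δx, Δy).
(-3.4, 2.4)

The cyan star was at (7.9, 1.8) in frame 1 and (4.5, 4.2) in frame 3.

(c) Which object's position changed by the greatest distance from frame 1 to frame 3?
the brown cross

(moved 5.8; next 4.2)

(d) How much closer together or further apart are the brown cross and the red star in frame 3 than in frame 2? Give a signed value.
-2.3

Distance in frame 2: 5.5. Distance in frame 3: 3.2.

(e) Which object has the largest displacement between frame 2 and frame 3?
the pink circle

(moved 3.6; next 2.9)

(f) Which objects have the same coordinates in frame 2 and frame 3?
the purple circle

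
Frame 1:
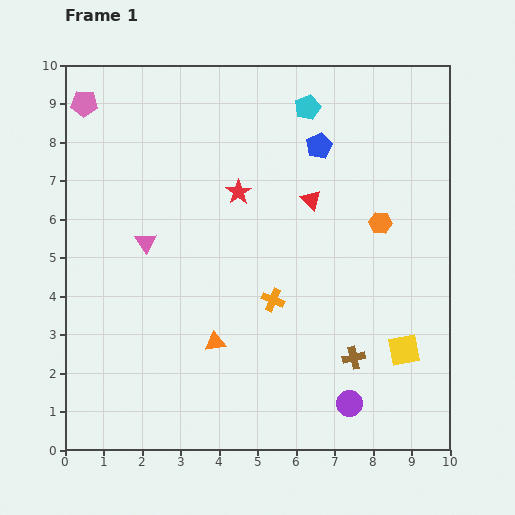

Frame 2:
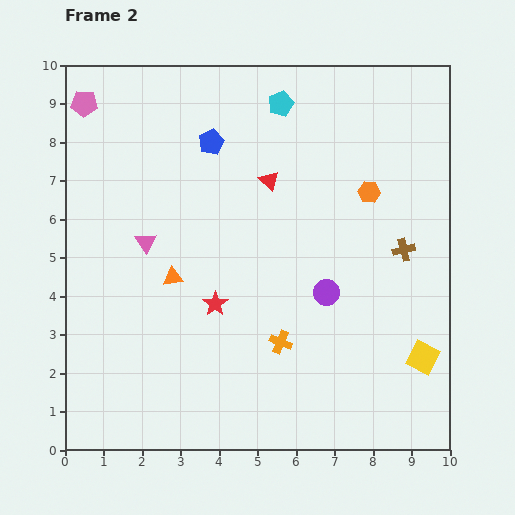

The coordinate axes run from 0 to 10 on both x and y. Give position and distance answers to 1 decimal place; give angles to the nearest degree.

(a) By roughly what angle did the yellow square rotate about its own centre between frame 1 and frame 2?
38° clockwise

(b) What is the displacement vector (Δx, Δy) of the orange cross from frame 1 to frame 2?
(0.2, -1.1)

The orange cross was at (5.4, 3.9) in frame 1 and (5.6, 2.8) in frame 2.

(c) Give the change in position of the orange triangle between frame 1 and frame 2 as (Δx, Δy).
(-1.1, 1.7)

The orange triangle was at (3.9, 2.8) in frame 1 and (2.8, 4.5) in frame 2.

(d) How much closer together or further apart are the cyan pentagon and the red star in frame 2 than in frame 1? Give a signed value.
+2.7

Distance in frame 1: 2.8. Distance in frame 2: 5.5.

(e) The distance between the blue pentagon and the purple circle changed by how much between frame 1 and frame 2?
-1.8

Distance in frame 1: 6.7. Distance in frame 2: 4.9.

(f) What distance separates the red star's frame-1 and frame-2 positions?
3.0

The red star moved from (4.5, 6.7) to (3.9, 3.8), a distance of √(0.6² + 2.9²) ≈ 3.0.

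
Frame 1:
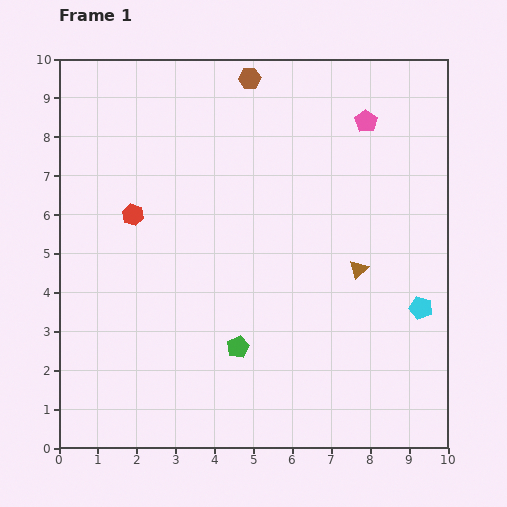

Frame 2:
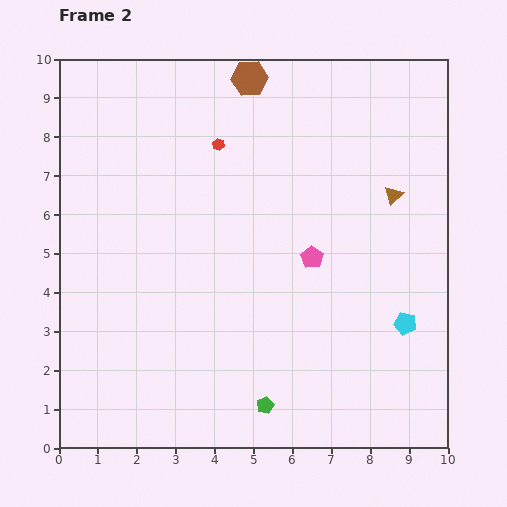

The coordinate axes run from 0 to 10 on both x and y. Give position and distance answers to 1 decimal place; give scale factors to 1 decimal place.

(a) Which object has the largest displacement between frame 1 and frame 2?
the pink pentagon

(moved 3.8; next 2.8)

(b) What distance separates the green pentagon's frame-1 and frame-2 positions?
1.7

The green pentagon moved from (4.6, 2.6) to (5.3, 1.1), a distance of √(0.7² + 1.5²) ≈ 1.7.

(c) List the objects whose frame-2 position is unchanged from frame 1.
the brown hexagon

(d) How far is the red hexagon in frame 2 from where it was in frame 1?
2.8

The red hexagon moved from (1.9, 6.0) to (4.1, 7.8), a distance of √(2.2² + 1.8²) ≈ 2.8.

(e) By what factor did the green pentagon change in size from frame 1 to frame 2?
0.7×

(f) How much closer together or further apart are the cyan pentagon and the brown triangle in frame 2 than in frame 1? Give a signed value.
+1.4

Distance in frame 1: 1.9. Distance in frame 2: 3.3.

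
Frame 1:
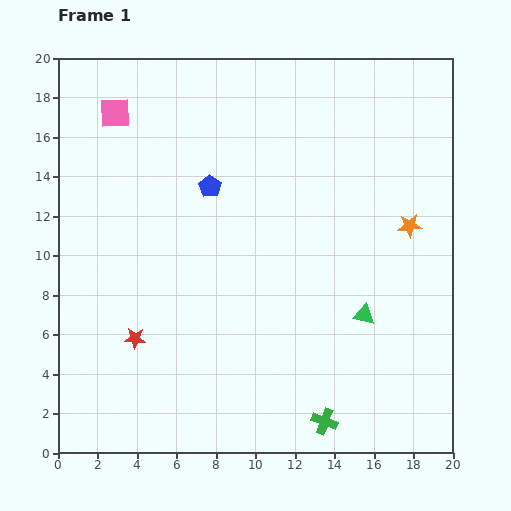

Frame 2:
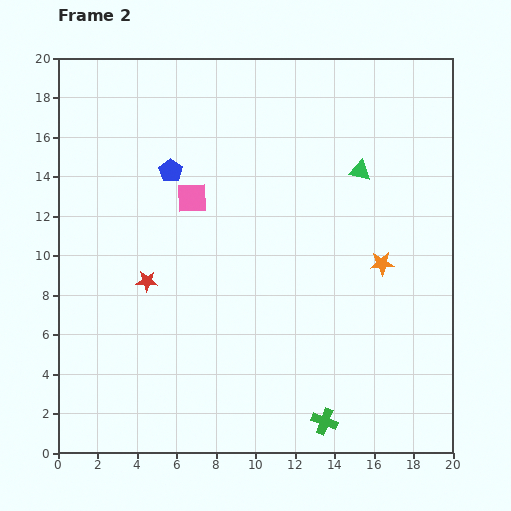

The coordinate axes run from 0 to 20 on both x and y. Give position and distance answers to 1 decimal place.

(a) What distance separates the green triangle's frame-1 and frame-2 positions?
7.3

The green triangle moved from (15.5, 7.0) to (15.3, 14.3), a distance of √(0.2² + 7.3²) ≈ 7.3.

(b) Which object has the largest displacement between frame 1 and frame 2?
the green triangle

(moved 7.3; next 5.8)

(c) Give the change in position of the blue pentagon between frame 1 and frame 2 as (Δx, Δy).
(-2.0, 0.8)

The blue pentagon was at (7.7, 13.5) in frame 1 and (5.7, 14.3) in frame 2.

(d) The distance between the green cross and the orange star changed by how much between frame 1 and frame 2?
-2.3

Distance in frame 1: 10.8. Distance in frame 2: 8.5.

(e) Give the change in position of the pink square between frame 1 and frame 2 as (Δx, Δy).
(3.9, -4.3)

The pink square was at (2.9, 17.2) in frame 1 and (6.8, 12.9) in frame 2.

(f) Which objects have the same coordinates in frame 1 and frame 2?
the green cross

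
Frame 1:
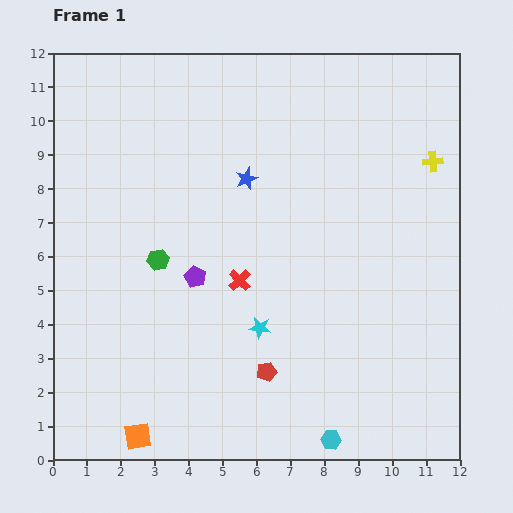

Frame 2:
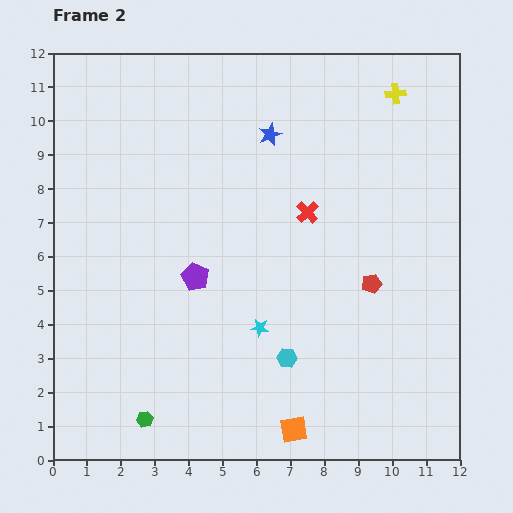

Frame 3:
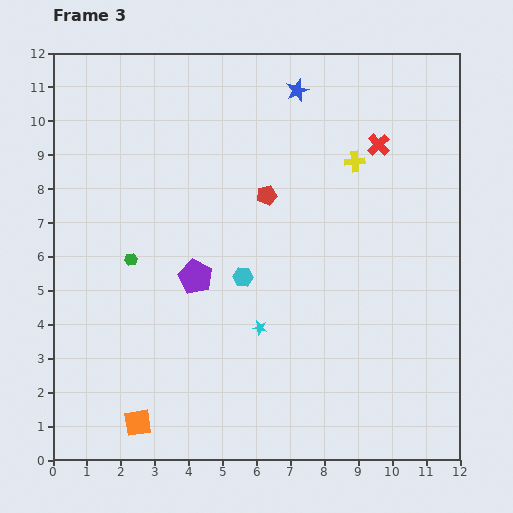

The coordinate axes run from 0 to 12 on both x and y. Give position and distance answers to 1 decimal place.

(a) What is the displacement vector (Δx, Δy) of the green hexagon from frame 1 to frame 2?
(-0.4, -4.7)

The green hexagon was at (3.1, 5.9) in frame 1 and (2.7, 1.2) in frame 2.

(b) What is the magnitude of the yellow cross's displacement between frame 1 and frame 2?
2.3

The yellow cross moved from (11.2, 8.8) to (10.1, 10.8), a distance of √(1.1² + 2.0²) ≈ 2.3.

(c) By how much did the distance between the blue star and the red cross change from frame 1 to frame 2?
-0.5

Distance in frame 1: 3.0. Distance in frame 2: 2.5.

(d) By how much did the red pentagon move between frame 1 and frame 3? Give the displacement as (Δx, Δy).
(0.0, 5.2)

The red pentagon was at (6.3, 2.6) in frame 1 and (6.3, 7.8) in frame 3.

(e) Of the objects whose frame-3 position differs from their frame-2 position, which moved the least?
the blue star

(moved 1.5)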